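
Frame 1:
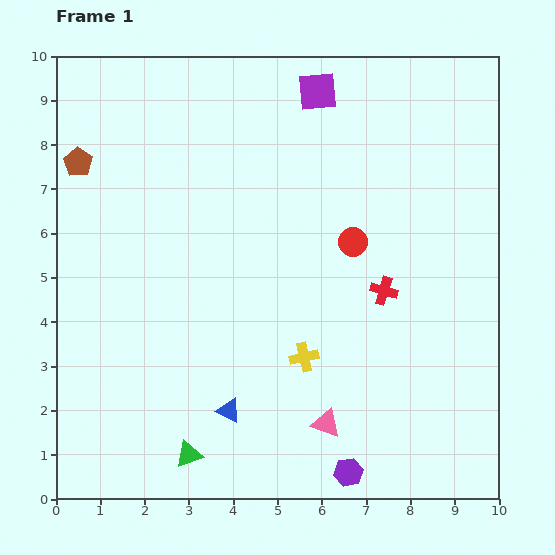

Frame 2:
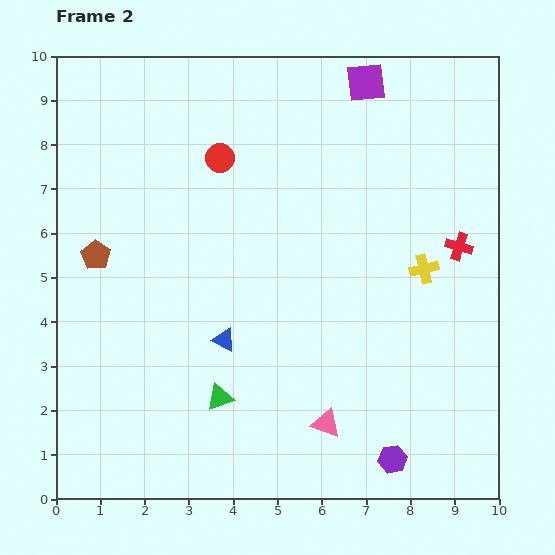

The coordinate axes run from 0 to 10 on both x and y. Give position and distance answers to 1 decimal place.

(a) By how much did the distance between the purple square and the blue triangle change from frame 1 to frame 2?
-0.9

Distance in frame 1: 7.5. Distance in frame 2: 6.6.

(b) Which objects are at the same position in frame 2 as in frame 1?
the pink triangle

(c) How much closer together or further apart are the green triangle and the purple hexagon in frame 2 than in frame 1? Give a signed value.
+0.5

Distance in frame 1: 3.6. Distance in frame 2: 4.1.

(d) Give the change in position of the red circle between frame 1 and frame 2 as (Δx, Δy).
(-3.0, 1.9)

The red circle was at (6.7, 5.8) in frame 1 and (3.7, 7.7) in frame 2.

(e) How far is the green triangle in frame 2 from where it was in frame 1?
1.5

The green triangle moved from (3.0, 1.0) to (3.7, 2.3), a distance of √(0.7² + 1.3²) ≈ 1.5.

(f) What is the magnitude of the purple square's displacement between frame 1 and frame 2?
1.1

The purple square moved from (5.9, 9.2) to (7.0, 9.4), a distance of √(1.1² + 0.2²) ≈ 1.1.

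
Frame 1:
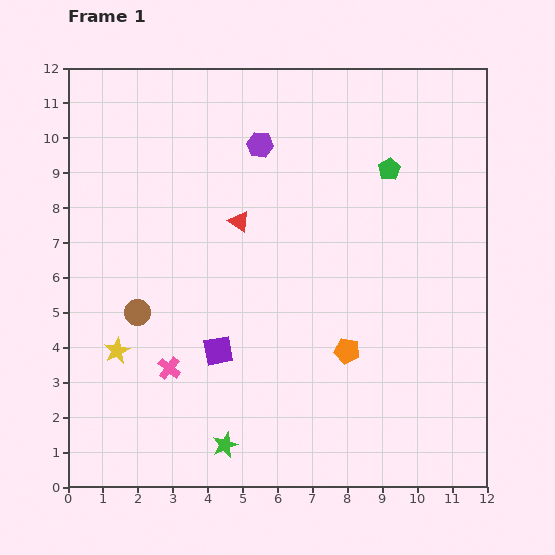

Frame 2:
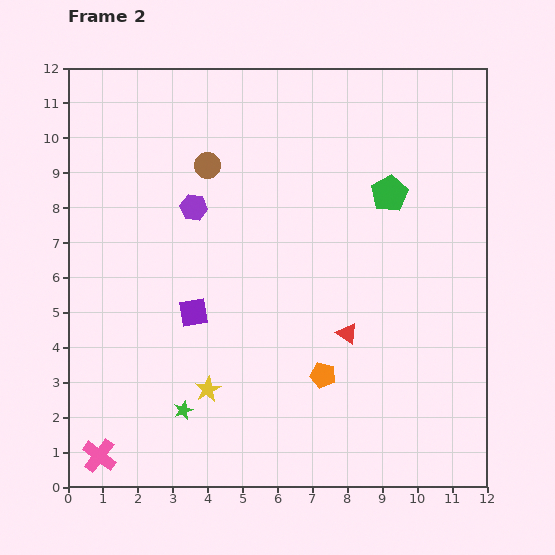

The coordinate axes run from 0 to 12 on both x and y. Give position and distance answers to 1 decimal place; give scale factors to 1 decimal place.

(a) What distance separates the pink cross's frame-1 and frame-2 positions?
3.2

The pink cross moved from (2.9, 3.4) to (0.9, 0.9), a distance of √(2.0² + 2.5²) ≈ 3.2.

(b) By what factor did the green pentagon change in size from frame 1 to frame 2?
1.7×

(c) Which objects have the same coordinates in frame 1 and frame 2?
none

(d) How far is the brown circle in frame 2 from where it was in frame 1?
4.7

The brown circle moved from (2.0, 5.0) to (4.0, 9.2), a distance of √(2.0² + 4.2²) ≈ 4.7.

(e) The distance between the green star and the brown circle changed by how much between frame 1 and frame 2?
+2.5

Distance in frame 1: 4.5. Distance in frame 2: 7.0.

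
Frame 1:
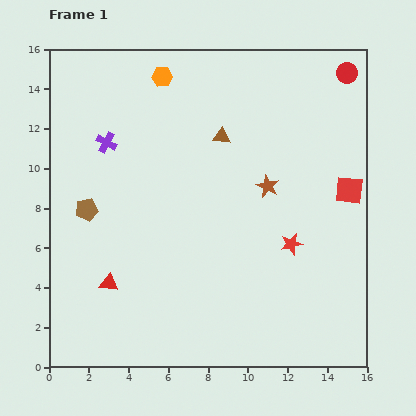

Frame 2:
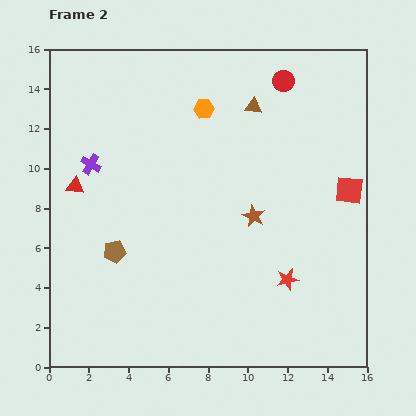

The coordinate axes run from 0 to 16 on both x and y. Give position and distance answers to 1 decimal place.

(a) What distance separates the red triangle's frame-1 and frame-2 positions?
5.2

The red triangle moved from (3.0, 4.2) to (1.3, 9.1), a distance of √(1.7² + 4.9²) ≈ 5.2.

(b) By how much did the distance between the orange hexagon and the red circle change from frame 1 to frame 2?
-5.1

Distance in frame 1: 9.3. Distance in frame 2: 4.2.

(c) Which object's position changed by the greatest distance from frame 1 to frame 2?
the red triangle

(moved 5.2; next 3.2)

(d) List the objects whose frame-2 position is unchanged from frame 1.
the red square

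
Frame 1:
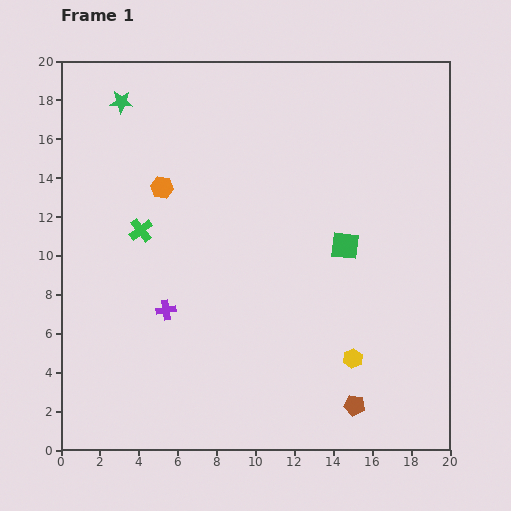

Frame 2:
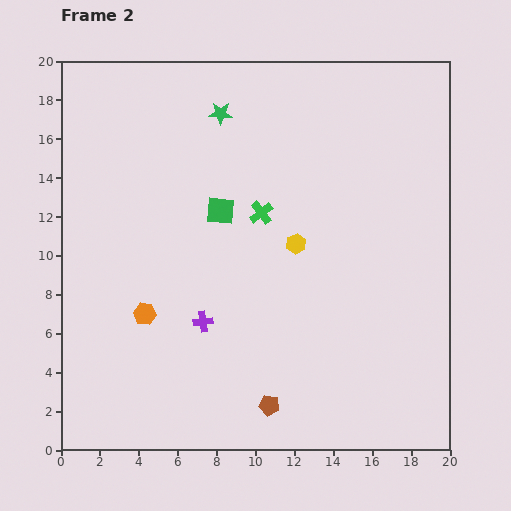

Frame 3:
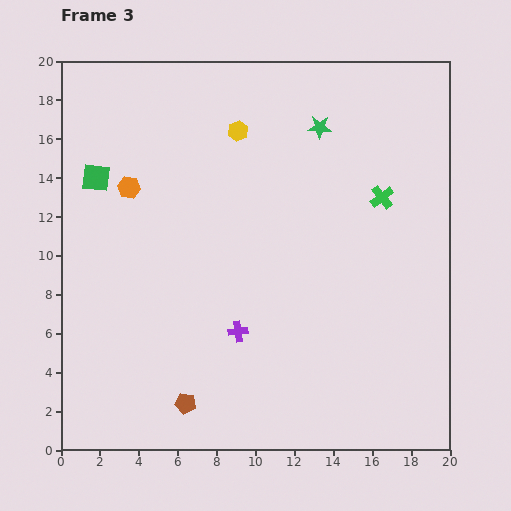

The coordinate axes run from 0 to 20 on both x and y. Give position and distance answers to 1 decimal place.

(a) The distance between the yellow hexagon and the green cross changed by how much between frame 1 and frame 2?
-10.3

Distance in frame 1: 12.7. Distance in frame 2: 2.4.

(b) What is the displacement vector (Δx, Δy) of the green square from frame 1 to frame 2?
(-6.4, 1.8)

The green square was at (14.6, 10.5) in frame 1 and (8.2, 12.3) in frame 2.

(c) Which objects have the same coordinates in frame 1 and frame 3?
none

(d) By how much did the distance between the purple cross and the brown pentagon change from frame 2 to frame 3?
-0.9

Distance in frame 2: 5.5. Distance in frame 3: 4.6.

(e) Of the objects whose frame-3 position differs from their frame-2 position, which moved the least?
the purple cross

(moved 1.9)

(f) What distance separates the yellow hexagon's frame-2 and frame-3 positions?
6.5

The yellow hexagon moved from (12.1, 10.6) to (9.1, 16.4), a distance of √(3.0² + 5.8²) ≈ 6.5.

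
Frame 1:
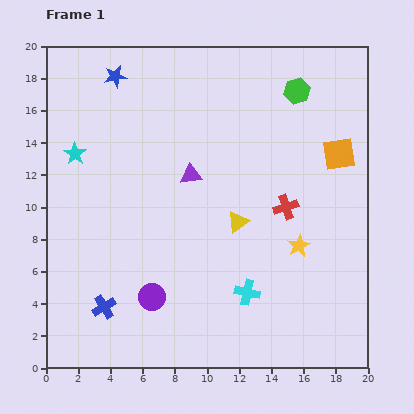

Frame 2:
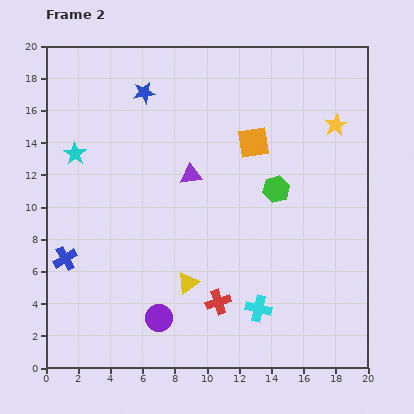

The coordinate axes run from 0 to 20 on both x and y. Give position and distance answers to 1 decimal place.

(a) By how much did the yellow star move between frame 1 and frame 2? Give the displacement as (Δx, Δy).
(2.3, 7.5)

The yellow star was at (15.7, 7.6) in frame 1 and (18.0, 15.1) in frame 2.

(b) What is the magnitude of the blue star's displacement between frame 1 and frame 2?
2.1

The blue star moved from (4.3, 18.1) to (6.1, 17.1), a distance of √(1.8² + 1.0²) ≈ 2.1.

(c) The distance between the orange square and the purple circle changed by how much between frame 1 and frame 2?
-2.2

Distance in frame 1: 14.6. Distance in frame 2: 12.4.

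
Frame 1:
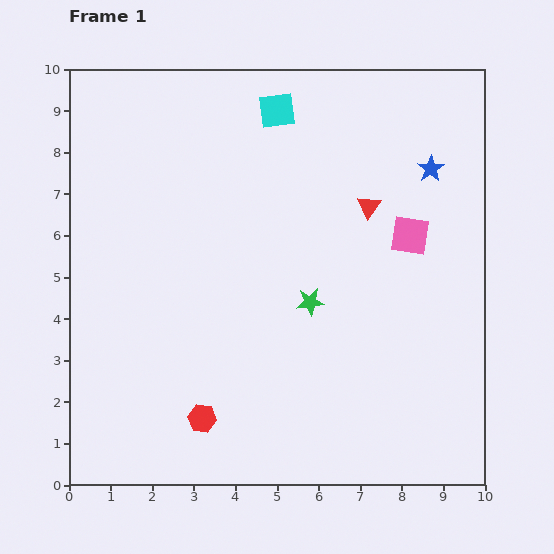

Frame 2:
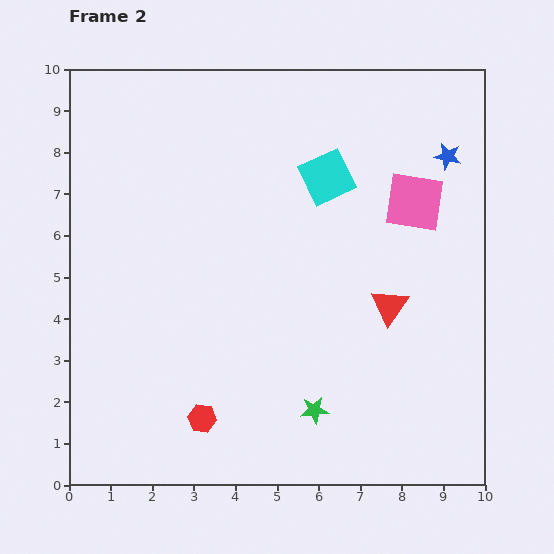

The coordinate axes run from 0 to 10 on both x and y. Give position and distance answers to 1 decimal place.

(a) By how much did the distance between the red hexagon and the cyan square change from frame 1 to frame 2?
-1.1

Distance in frame 1: 7.6. Distance in frame 2: 6.5.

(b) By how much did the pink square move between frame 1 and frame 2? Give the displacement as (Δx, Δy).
(0.1, 0.8)

The pink square was at (8.2, 6.0) in frame 1 and (8.3, 6.8) in frame 2.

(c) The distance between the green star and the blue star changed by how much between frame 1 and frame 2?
+2.6

Distance in frame 1: 4.3. Distance in frame 2: 6.9.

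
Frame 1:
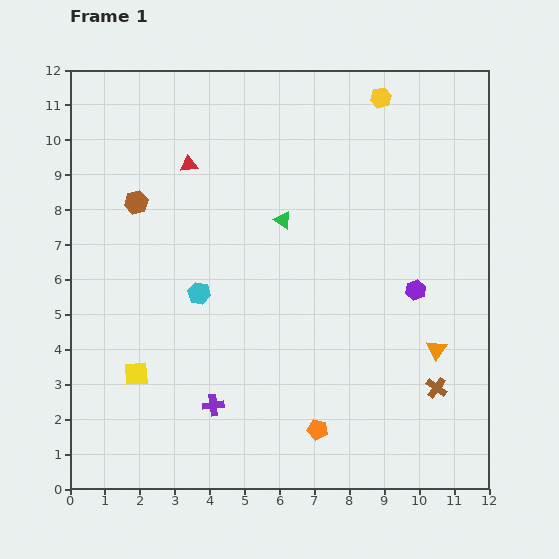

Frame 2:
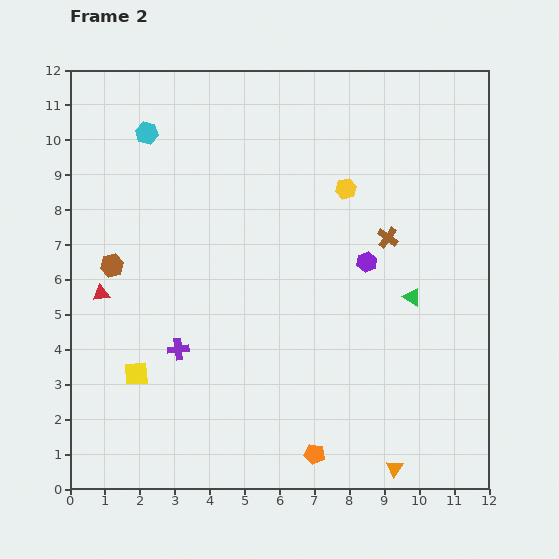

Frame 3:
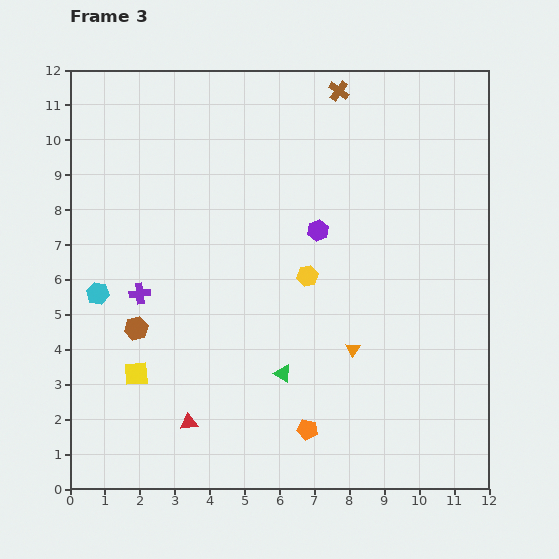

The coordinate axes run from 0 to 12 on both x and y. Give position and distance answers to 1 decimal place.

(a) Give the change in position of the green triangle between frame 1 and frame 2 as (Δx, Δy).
(3.7, -2.2)

The green triangle was at (6.1, 7.7) in frame 1 and (9.8, 5.5) in frame 2.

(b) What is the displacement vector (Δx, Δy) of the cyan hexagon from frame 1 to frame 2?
(-1.5, 4.6)

The cyan hexagon was at (3.7, 5.6) in frame 1 and (2.2, 10.2) in frame 2.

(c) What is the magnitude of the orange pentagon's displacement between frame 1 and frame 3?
0.3

The orange pentagon moved from (7.1, 1.7) to (6.8, 1.7), a distance of √(0.3² + 0.0²) ≈ 0.3.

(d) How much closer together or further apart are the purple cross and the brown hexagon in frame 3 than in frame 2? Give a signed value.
-2.1

Distance in frame 2: 3.1. Distance in frame 3: 1.0.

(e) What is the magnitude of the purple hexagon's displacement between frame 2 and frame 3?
1.7

The purple hexagon moved from (8.5, 6.5) to (7.1, 7.4), a distance of √(1.4² + 0.9²) ≈ 1.7.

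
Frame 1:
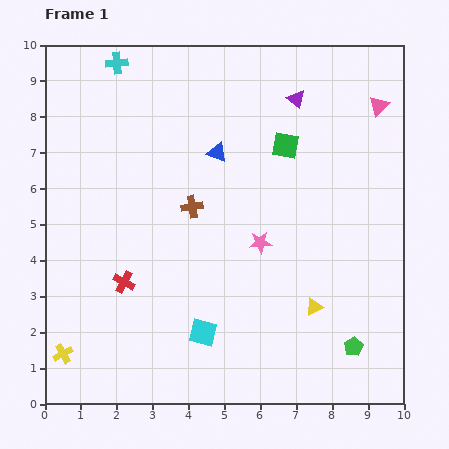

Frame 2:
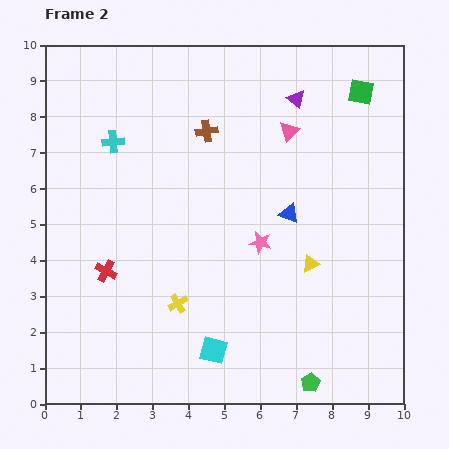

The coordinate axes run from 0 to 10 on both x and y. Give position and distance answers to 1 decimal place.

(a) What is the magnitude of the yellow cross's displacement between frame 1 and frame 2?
3.5

The yellow cross moved from (0.5, 1.4) to (3.7, 2.8), a distance of √(3.2² + 1.4²) ≈ 3.5.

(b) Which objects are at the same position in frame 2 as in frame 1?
the pink star, the purple triangle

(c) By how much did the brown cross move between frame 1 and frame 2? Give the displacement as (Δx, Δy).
(0.4, 2.1)

The brown cross was at (4.1, 5.5) in frame 1 and (4.5, 7.6) in frame 2.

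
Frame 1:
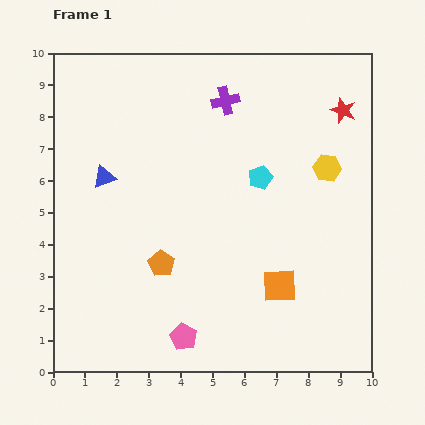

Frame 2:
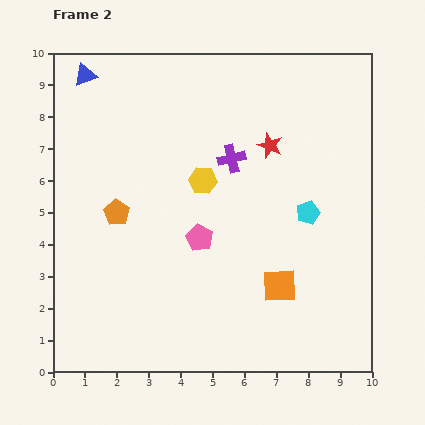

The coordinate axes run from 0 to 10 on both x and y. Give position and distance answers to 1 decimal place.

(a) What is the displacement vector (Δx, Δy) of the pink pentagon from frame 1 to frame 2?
(0.5, 3.1)

The pink pentagon was at (4.1, 1.1) in frame 1 and (4.6, 4.2) in frame 2.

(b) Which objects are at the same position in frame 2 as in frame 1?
the orange square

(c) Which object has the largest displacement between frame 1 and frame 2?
the yellow hexagon

(moved 3.9; next 3.3)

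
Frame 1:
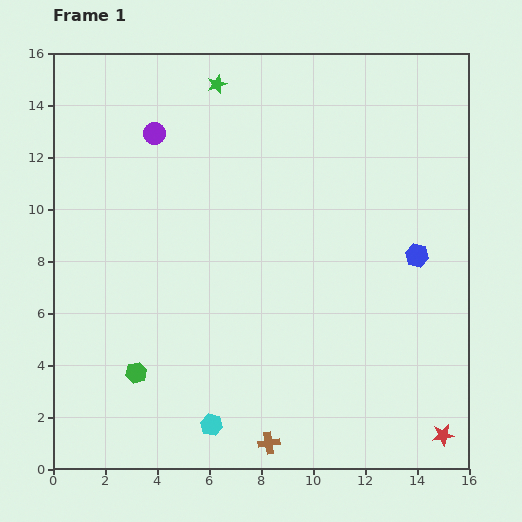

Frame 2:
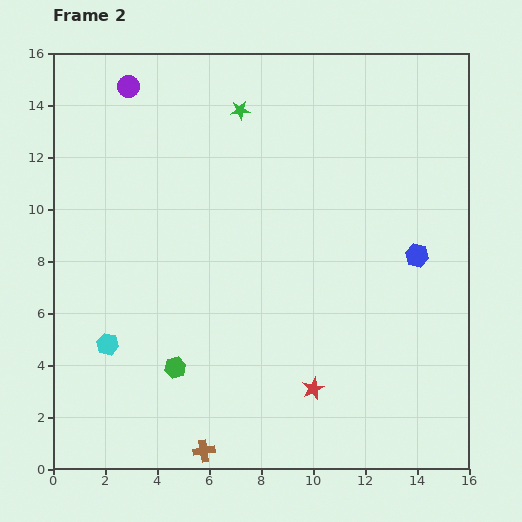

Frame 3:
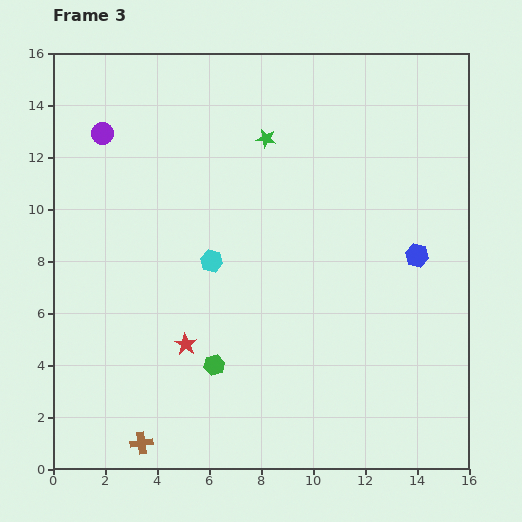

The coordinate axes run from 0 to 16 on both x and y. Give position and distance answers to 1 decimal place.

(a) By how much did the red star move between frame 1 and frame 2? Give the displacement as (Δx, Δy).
(-5.0, 1.8)

The red star was at (15.0, 1.3) in frame 1 and (10.0, 3.1) in frame 2.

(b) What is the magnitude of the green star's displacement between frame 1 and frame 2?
1.3

The green star moved from (6.3, 14.8) to (7.2, 13.8), a distance of √(0.9² + 1.0²) ≈ 1.3.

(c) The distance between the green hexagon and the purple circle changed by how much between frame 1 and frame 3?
+0.7

Distance in frame 1: 9.2. Distance in frame 3: 9.9.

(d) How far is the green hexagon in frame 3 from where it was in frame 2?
1.5

The green hexagon moved from (4.7, 3.9) to (6.2, 4.0), a distance of √(1.5² + 0.1²) ≈ 1.5.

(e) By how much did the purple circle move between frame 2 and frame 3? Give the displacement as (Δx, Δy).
(-1.0, -1.8)

The purple circle was at (2.9, 14.7) in frame 2 and (1.9, 12.9) in frame 3.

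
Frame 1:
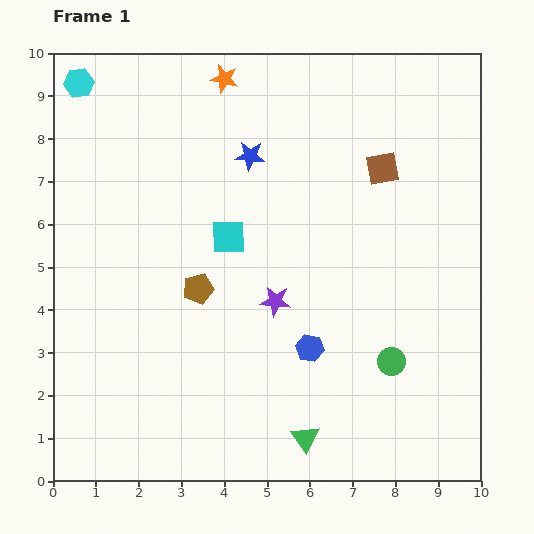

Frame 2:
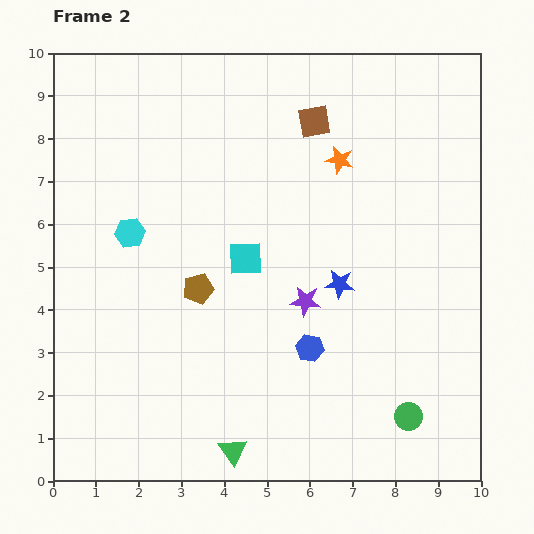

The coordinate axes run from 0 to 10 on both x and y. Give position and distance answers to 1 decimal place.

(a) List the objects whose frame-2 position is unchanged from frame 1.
the blue hexagon, the brown pentagon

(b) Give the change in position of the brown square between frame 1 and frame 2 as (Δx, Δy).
(-1.6, 1.1)

The brown square was at (7.7, 7.3) in frame 1 and (6.1, 8.4) in frame 2.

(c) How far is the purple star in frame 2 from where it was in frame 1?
0.7

The purple star moved from (5.2, 4.2) to (5.9, 4.2), a distance of √(0.7² + 0.0²) ≈ 0.7.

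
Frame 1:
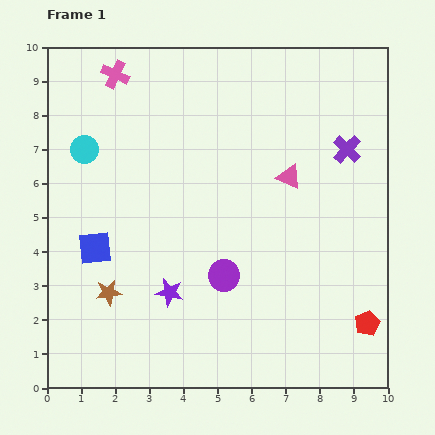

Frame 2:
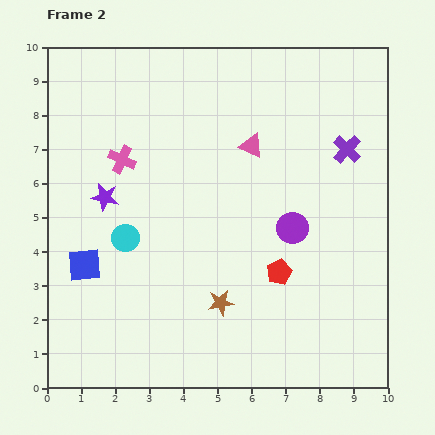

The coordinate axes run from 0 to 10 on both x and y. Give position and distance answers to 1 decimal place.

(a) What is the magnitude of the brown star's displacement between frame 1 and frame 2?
3.3

The brown star moved from (1.8, 2.8) to (5.1, 2.5), a distance of √(3.3² + 0.3²) ≈ 3.3.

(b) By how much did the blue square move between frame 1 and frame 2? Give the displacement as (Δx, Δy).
(-0.3, -0.5)

The blue square was at (1.4, 4.1) in frame 1 and (1.1, 3.6) in frame 2.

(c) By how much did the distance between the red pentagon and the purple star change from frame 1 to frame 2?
-0.3

Distance in frame 1: 5.9. Distance in frame 2: 5.6.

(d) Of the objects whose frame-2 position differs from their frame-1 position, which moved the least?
the blue square

(moved 0.6)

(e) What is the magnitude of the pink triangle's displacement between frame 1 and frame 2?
1.4

The pink triangle moved from (7.1, 6.2) to (6.0, 7.1), a distance of √(1.1² + 0.9²) ≈ 1.4.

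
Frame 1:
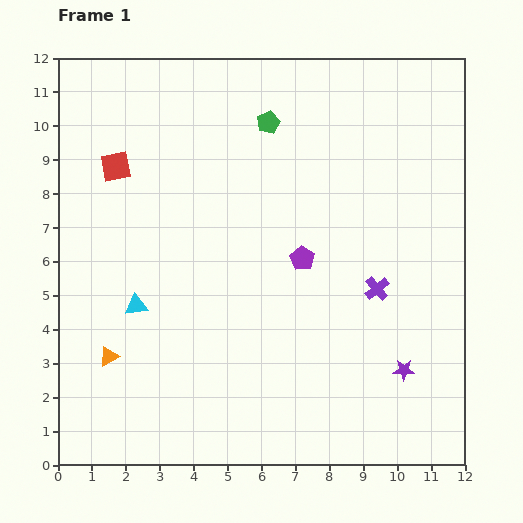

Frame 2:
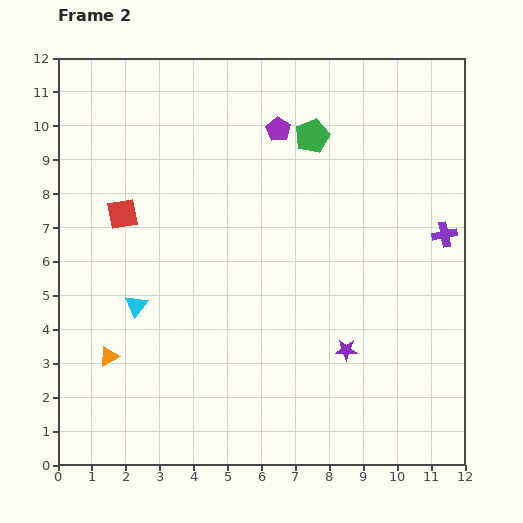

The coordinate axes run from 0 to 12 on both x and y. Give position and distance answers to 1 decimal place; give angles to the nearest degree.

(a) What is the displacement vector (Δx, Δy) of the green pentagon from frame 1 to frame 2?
(1.3, -0.4)

The green pentagon was at (6.2, 10.1) in frame 1 and (7.5, 9.7) in frame 2.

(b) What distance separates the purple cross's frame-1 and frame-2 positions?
2.6

The purple cross moved from (9.4, 5.2) to (11.4, 6.8), a distance of √(2.0² + 1.6²) ≈ 2.6.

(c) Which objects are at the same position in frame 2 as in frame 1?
the orange triangle, the cyan triangle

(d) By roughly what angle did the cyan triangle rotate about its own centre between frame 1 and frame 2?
43° counter-clockwise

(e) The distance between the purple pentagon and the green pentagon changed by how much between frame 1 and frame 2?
-3.1

Distance in frame 1: 4.1. Distance in frame 2: 1.0.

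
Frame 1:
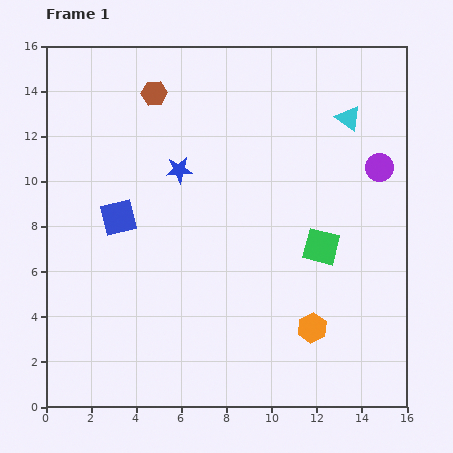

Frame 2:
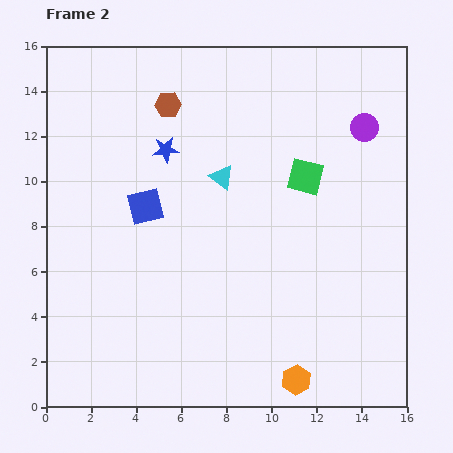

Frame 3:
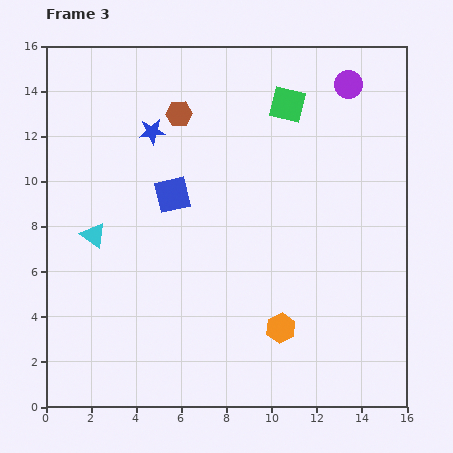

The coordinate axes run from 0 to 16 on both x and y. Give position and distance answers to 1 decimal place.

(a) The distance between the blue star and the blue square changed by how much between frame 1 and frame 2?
-0.7

Distance in frame 1: 3.4. Distance in frame 2: 2.7.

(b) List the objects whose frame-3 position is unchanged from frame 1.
none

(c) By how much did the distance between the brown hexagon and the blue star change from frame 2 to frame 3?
-0.6

Distance in frame 2: 2.0. Distance in frame 3: 1.4.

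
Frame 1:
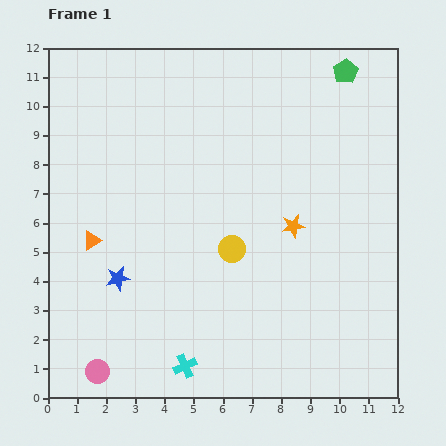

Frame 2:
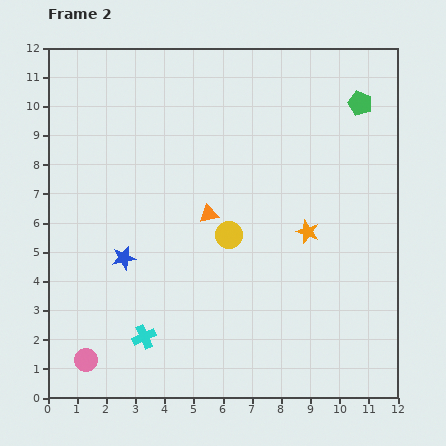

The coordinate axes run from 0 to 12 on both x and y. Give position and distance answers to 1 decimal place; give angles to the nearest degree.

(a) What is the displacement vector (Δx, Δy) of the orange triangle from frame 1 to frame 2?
(4.0, 0.9)

The orange triangle was at (1.5, 5.4) in frame 1 and (5.5, 6.3) in frame 2.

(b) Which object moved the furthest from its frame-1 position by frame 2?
the orange triangle

(moved 4.1; next 1.7)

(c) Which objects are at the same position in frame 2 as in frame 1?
none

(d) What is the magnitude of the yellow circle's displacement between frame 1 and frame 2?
0.5

The yellow circle moved from (6.3, 5.1) to (6.2, 5.6), a distance of √(0.1² + 0.5²) ≈ 0.5.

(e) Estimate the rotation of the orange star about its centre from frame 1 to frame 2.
30° clockwise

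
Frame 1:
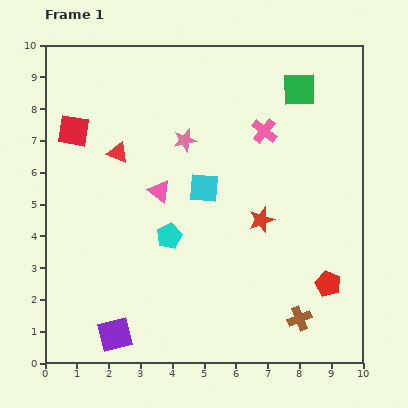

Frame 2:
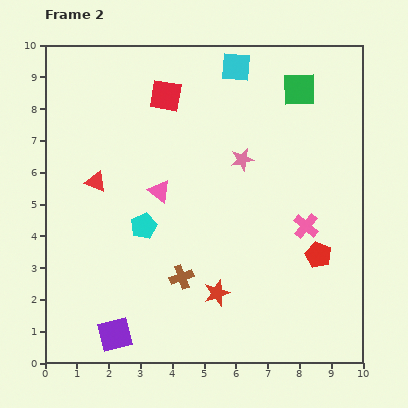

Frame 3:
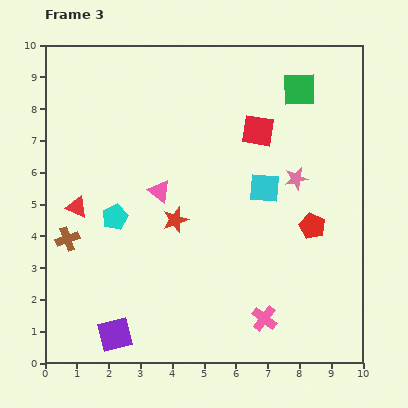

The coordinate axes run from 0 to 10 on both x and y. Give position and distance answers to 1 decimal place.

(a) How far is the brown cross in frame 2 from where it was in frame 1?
3.9

The brown cross moved from (8.0, 1.4) to (4.3, 2.7), a distance of √(3.7² + 1.3²) ≈ 3.9.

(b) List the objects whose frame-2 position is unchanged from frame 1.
the green square, the pink triangle, the purple square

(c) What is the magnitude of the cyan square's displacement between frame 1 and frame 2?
3.9

The cyan square moved from (5.0, 5.5) to (6.0, 9.3), a distance of √(1.0² + 3.8²) ≈ 3.9.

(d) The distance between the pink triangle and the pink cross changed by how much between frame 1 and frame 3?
+1.4

Distance in frame 1: 3.8. Distance in frame 3: 5.2.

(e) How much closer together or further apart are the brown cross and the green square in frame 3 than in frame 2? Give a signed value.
+1.7

Distance in frame 2: 7.0. Distance in frame 3: 8.7.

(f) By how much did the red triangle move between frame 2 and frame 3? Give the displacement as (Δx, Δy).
(-0.6, -0.8)

The red triangle was at (1.6, 5.7) in frame 2 and (1.0, 4.9) in frame 3.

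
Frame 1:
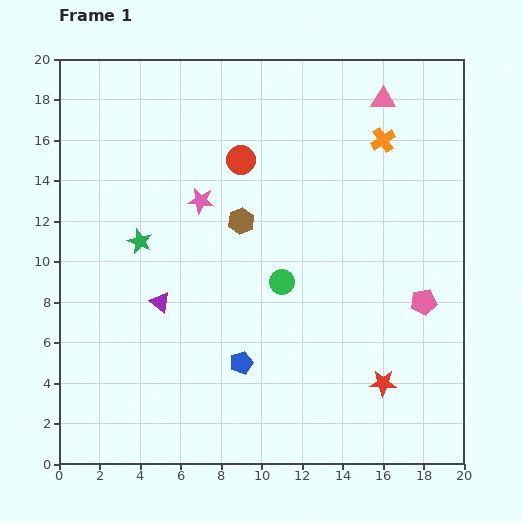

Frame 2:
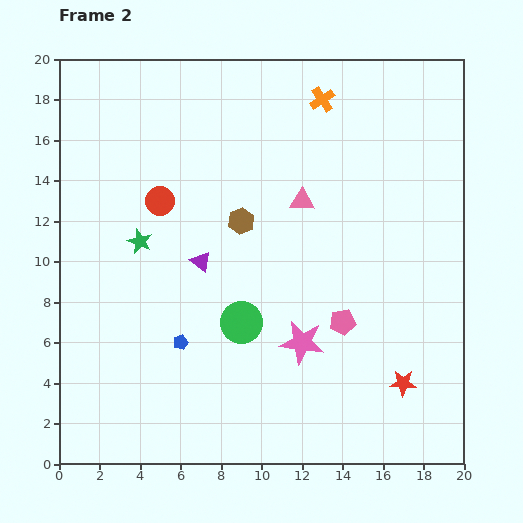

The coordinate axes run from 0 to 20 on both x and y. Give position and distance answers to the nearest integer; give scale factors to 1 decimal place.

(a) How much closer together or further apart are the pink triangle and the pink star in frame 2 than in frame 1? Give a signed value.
-3

Distance in frame 1: 10. Distance in frame 2: 7.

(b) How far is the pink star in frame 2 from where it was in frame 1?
9

The pink star moved from (7, 13) to (12, 6), a distance of √(5² + 7²) ≈ 9.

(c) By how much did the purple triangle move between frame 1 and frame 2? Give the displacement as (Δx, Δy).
(2, 2)

The purple triangle was at (5, 8) in frame 1 and (7, 10) in frame 2.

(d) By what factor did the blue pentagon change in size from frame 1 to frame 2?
0.7×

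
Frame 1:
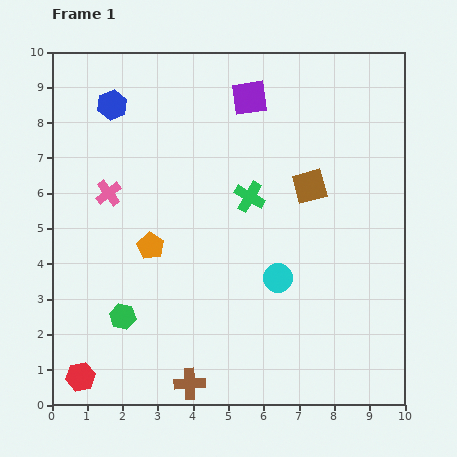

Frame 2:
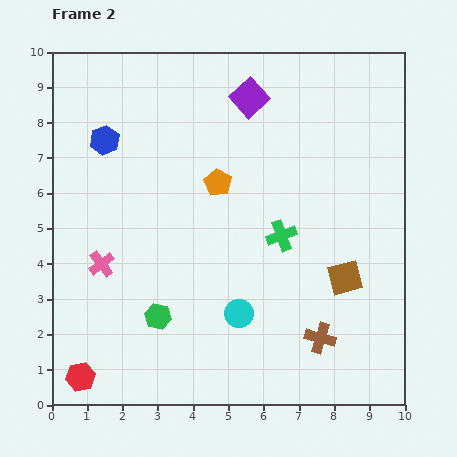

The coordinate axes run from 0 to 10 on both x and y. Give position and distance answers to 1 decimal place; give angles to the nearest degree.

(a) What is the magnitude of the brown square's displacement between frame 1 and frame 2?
2.8

The brown square moved from (7.3, 6.2) to (8.3, 3.6), a distance of √(1.0² + 2.6²) ≈ 2.8.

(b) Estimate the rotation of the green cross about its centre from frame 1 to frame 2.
39° clockwise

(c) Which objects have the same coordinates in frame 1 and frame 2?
the red hexagon, the purple square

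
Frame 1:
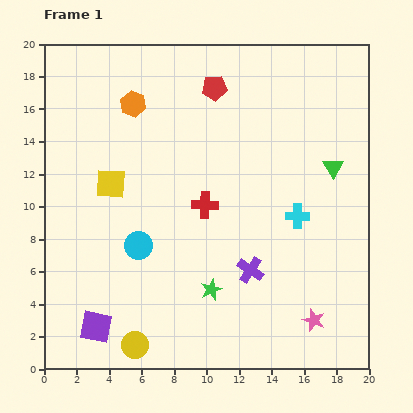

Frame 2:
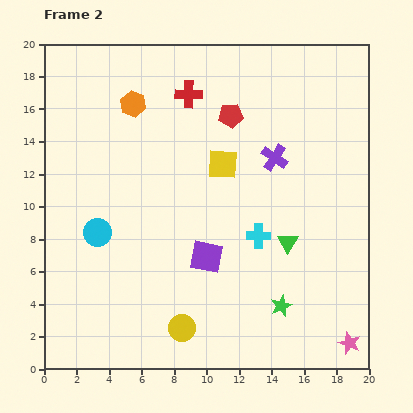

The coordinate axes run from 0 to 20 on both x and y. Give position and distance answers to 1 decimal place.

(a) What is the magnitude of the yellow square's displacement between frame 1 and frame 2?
7.0

The yellow square moved from (4.1, 11.4) to (11.0, 12.6), a distance of √(6.9² + 1.2²) ≈ 7.0.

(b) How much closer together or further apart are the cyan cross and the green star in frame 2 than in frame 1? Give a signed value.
-2.5

Distance in frame 1: 7.0. Distance in frame 2: 4.5.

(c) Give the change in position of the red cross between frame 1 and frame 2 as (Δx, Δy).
(-1.0, 6.8)

The red cross was at (9.9, 10.1) in frame 1 and (8.9, 16.9) in frame 2.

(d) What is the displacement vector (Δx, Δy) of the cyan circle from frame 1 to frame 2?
(-2.5, 0.8)

The cyan circle was at (5.8, 7.6) in frame 1 and (3.3, 8.4) in frame 2.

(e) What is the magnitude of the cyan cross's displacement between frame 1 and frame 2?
2.7

The cyan cross moved from (15.6, 9.4) to (13.2, 8.2), a distance of √(2.4² + 1.2²) ≈ 2.7.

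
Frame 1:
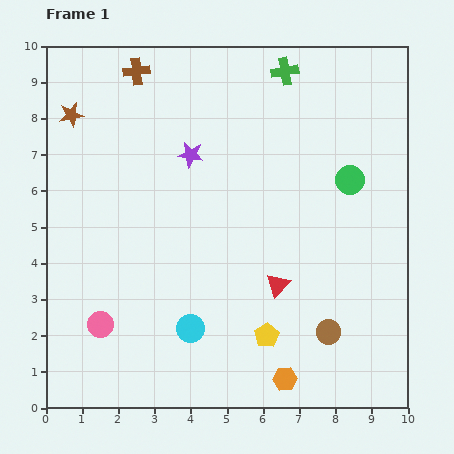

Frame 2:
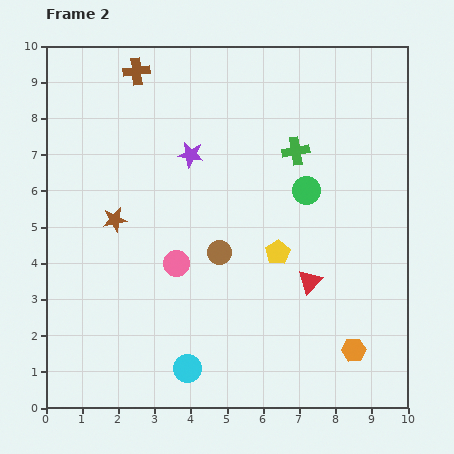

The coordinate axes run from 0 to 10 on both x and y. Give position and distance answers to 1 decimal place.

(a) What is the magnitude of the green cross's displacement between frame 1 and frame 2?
2.2

The green cross moved from (6.6, 9.3) to (6.9, 7.1), a distance of √(0.3² + 2.2²) ≈ 2.2.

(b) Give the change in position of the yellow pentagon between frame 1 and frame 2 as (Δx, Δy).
(0.3, 2.3)

The yellow pentagon was at (6.1, 2.0) in frame 1 and (6.4, 4.3) in frame 2.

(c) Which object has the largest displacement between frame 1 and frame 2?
the brown circle

(moved 3.7; next 3.1)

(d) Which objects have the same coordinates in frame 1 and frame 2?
the brown cross, the purple star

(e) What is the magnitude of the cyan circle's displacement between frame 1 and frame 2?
1.1

The cyan circle moved from (4.0, 2.2) to (3.9, 1.1), a distance of √(0.1² + 1.1²) ≈ 1.1.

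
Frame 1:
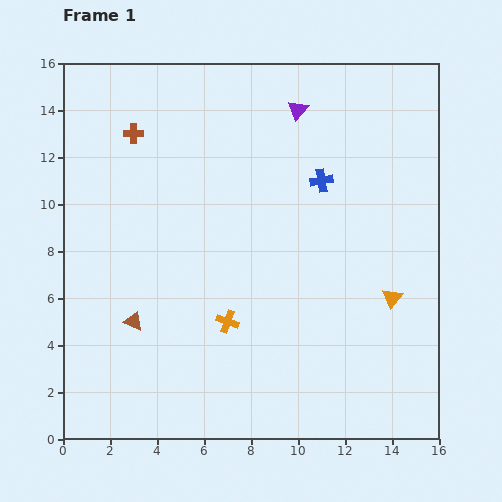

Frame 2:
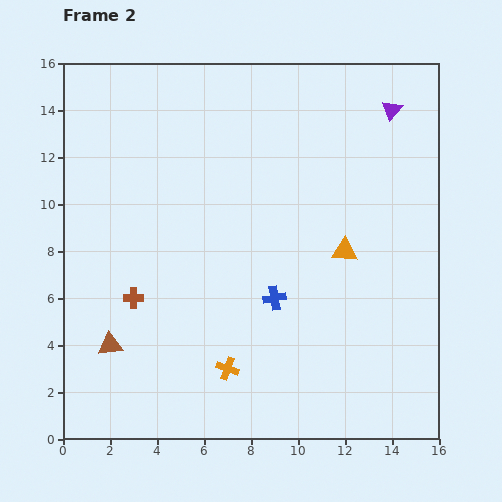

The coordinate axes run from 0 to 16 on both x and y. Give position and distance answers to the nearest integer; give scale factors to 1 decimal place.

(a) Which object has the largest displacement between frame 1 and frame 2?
the brown cross

(moved 7; next 5)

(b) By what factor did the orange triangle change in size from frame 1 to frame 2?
1.3×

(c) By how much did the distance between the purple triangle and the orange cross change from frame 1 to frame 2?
+4

Distance in frame 1: 9. Distance in frame 2: 13.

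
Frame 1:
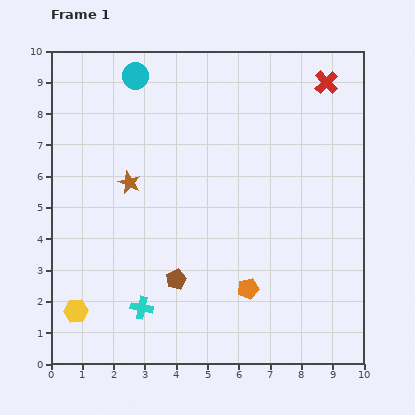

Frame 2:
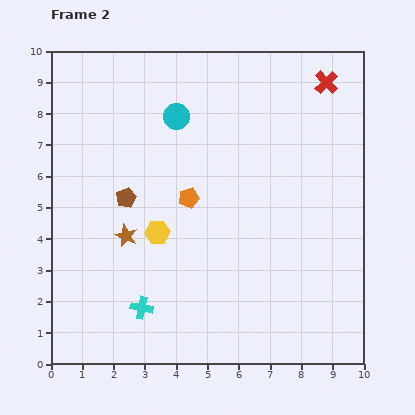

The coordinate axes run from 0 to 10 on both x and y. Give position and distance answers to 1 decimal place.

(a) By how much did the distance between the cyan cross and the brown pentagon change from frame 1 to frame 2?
+2.1

Distance in frame 1: 1.4. Distance in frame 2: 3.5.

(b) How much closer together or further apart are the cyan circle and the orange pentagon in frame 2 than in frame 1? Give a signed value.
-5.1

Distance in frame 1: 7.7. Distance in frame 2: 2.6.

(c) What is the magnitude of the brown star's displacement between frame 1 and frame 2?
1.7

The brown star moved from (2.5, 5.8) to (2.4, 4.1), a distance of √(0.1² + 1.7²) ≈ 1.7.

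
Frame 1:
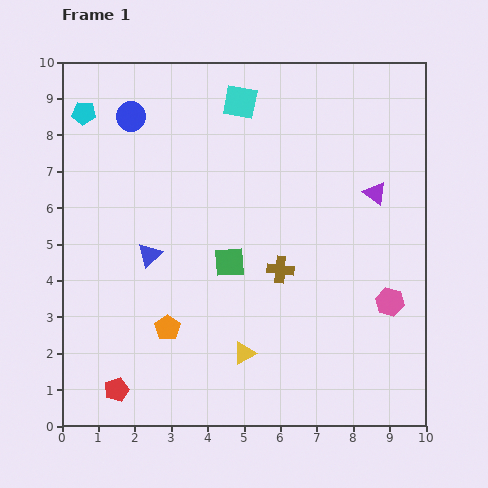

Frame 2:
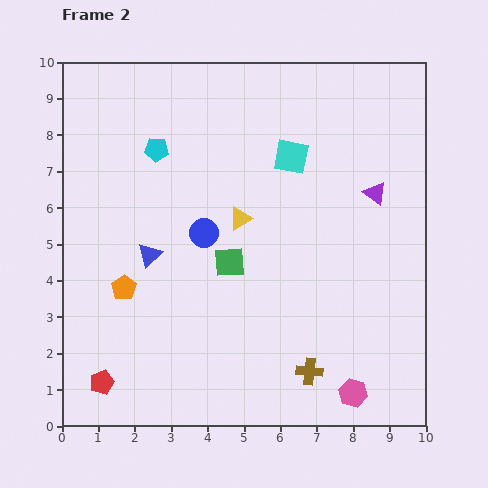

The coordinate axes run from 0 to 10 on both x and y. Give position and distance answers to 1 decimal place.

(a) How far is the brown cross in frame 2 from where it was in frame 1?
2.9

The brown cross moved from (6.0, 4.3) to (6.8, 1.5), a distance of √(0.8² + 2.8²) ≈ 2.9.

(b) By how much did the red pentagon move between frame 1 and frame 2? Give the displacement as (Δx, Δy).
(-0.4, 0.2)

The red pentagon was at (1.5, 1.0) in frame 1 and (1.1, 1.2) in frame 2.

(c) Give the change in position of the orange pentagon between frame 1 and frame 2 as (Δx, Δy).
(-1.2, 1.1)

The orange pentagon was at (2.9, 2.7) in frame 1 and (1.7, 3.8) in frame 2.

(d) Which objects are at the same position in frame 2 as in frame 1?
the blue triangle, the green square, the purple triangle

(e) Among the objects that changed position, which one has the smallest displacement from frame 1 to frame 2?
the red pentagon

(moved 0.4)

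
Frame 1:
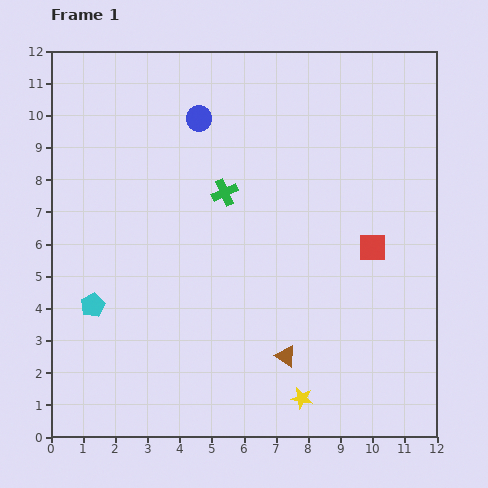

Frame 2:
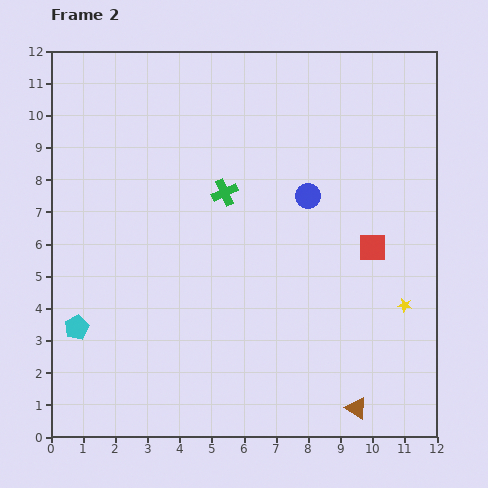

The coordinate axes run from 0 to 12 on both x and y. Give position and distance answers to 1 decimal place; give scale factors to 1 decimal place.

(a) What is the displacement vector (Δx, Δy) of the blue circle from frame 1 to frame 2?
(3.4, -2.4)

The blue circle was at (4.6, 9.9) in frame 1 and (8.0, 7.5) in frame 2.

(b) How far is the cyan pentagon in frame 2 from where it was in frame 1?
0.9

The cyan pentagon moved from (1.3, 4.1) to (0.8, 3.4), a distance of √(0.5² + 0.7²) ≈ 0.9.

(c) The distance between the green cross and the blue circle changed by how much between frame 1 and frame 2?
+0.2

Distance in frame 1: 2.4. Distance in frame 2: 2.6.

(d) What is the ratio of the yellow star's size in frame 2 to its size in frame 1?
0.6×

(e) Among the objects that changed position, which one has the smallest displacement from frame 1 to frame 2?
the cyan pentagon

(moved 0.9)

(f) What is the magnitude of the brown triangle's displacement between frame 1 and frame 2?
2.7

The brown triangle moved from (7.3, 2.5) to (9.5, 0.9), a distance of √(2.2² + 1.6²) ≈ 2.7.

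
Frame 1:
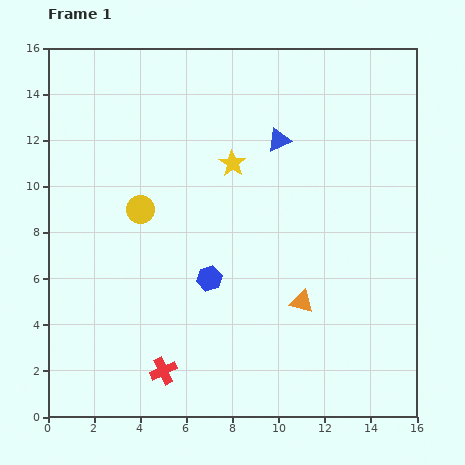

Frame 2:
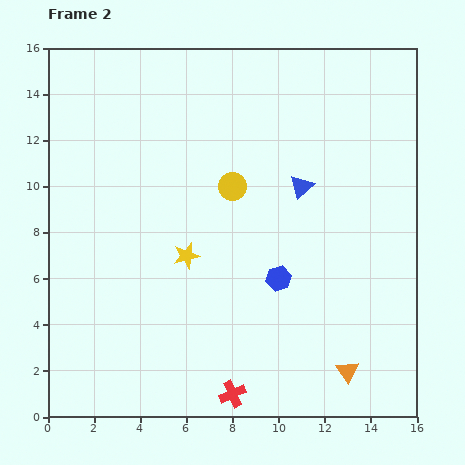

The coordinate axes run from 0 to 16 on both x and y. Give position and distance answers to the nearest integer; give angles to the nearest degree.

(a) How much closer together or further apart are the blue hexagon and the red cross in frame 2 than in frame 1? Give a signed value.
+1

Distance in frame 1: 4. Distance in frame 2: 5.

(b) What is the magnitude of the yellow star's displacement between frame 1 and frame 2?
4

The yellow star moved from (8, 11) to (6, 7), a distance of √(2² + 4²) ≈ 4.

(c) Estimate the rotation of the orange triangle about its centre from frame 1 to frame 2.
40° clockwise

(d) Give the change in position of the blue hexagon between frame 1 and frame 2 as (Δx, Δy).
(3, 0)

The blue hexagon was at (7, 6) in frame 1 and (10, 6) in frame 2.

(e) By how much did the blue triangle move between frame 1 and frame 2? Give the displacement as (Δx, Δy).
(1, -2)

The blue triangle was at (10, 12) in frame 1 and (11, 10) in frame 2.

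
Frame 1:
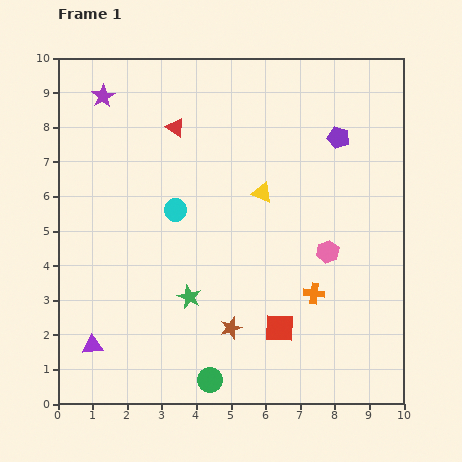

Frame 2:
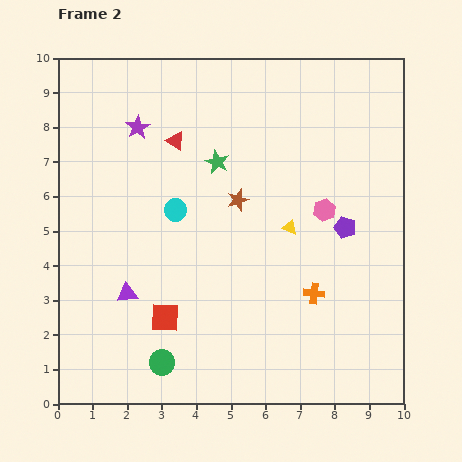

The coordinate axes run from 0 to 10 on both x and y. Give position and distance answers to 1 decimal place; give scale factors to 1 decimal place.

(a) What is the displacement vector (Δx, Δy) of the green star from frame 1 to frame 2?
(0.8, 3.9)

The green star was at (3.8, 3.1) in frame 1 and (4.6, 7.0) in frame 2.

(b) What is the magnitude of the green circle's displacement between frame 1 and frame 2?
1.5

The green circle moved from (4.4, 0.7) to (3.0, 1.2), a distance of √(1.4² + 0.5²) ≈ 1.5.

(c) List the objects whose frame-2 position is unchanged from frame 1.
the orange cross, the cyan circle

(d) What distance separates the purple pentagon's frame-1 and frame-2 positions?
2.6

The purple pentagon moved from (8.1, 7.7) to (8.3, 5.1), a distance of √(0.2² + 2.6²) ≈ 2.6.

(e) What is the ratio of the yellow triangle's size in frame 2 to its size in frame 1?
0.7×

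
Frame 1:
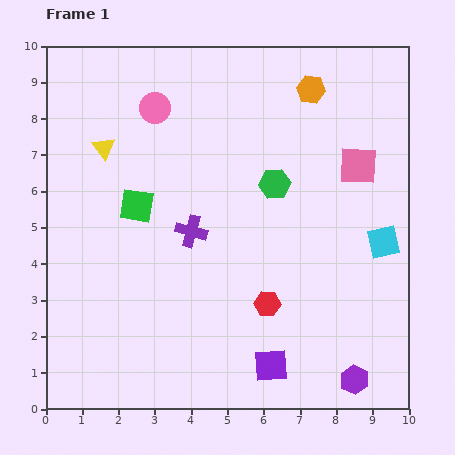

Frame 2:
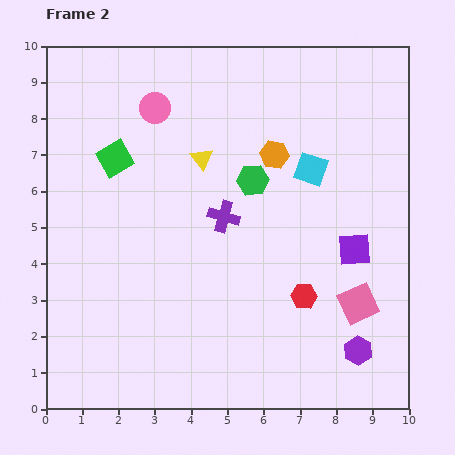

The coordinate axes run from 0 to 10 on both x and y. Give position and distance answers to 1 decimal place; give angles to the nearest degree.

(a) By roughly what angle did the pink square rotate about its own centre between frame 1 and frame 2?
27° counter-clockwise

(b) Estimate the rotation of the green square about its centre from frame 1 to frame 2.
40° counter-clockwise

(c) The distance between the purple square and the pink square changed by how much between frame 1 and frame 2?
-4.5

Distance in frame 1: 6.0. Distance in frame 2: 1.5.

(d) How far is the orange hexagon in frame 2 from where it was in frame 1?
2.1

The orange hexagon moved from (7.3, 8.8) to (6.3, 7.0), a distance of √(1.0² + 1.8²) ≈ 2.1.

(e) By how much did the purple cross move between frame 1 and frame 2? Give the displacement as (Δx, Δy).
(0.9, 0.4)

The purple cross was at (4.0, 4.9) in frame 1 and (4.9, 5.3) in frame 2.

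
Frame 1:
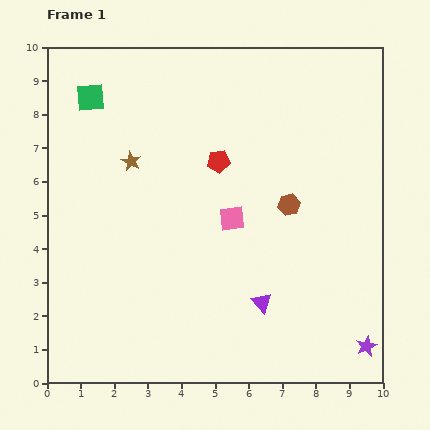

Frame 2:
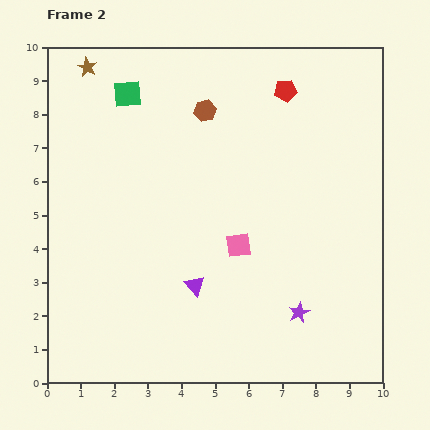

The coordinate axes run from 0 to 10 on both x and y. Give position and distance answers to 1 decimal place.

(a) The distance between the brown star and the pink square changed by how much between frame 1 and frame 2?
+3.6

Distance in frame 1: 3.4. Distance in frame 2: 7.0.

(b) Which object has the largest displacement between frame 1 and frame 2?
the brown hexagon

(moved 3.8; next 3.1)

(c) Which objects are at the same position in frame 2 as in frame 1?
none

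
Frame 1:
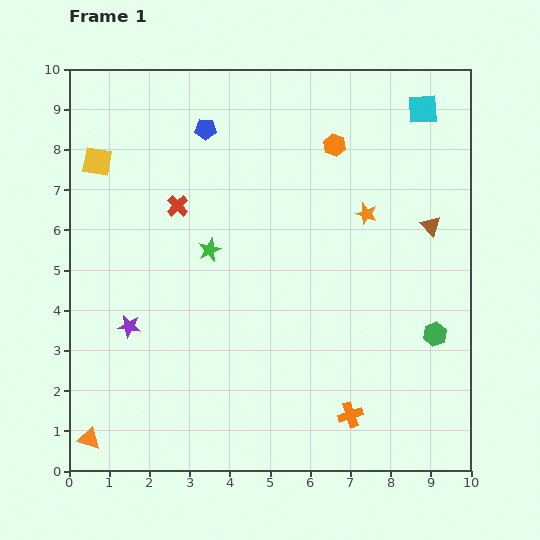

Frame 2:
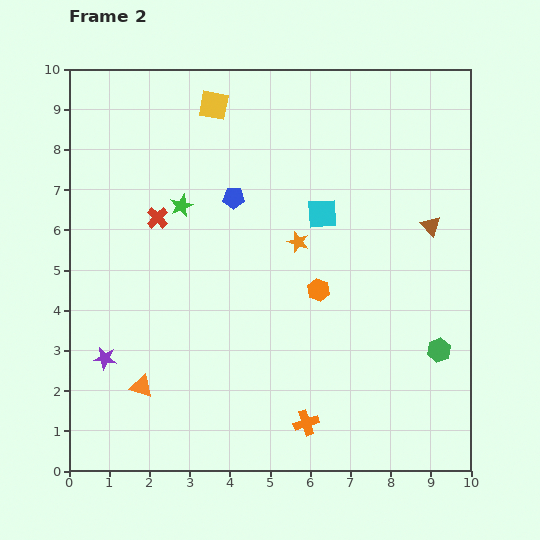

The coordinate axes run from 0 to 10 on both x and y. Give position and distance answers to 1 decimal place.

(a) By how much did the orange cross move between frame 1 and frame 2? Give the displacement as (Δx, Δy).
(-1.1, -0.2)

The orange cross was at (7.0, 1.4) in frame 1 and (5.9, 1.2) in frame 2.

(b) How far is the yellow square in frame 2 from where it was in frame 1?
3.2

The yellow square moved from (0.7, 7.7) to (3.6, 9.1), a distance of √(2.9² + 1.4²) ≈ 3.2.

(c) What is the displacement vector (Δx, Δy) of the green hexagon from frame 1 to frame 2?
(0.1, -0.4)

The green hexagon was at (9.1, 3.4) in frame 1 and (9.2, 3.0) in frame 2.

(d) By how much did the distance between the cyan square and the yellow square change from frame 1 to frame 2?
-4.4

Distance in frame 1: 8.2. Distance in frame 2: 3.8.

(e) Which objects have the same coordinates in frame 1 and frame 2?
the brown triangle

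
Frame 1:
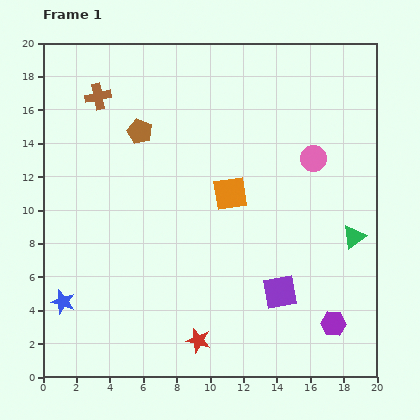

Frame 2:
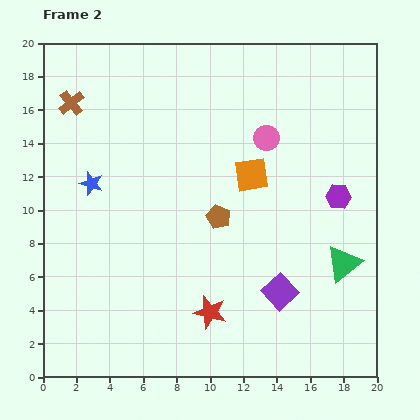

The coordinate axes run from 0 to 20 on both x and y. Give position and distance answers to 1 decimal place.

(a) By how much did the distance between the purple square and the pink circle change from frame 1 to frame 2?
+1.0

Distance in frame 1: 8.2. Distance in frame 2: 9.2.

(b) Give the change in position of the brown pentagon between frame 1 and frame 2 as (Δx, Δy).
(4.7, -5.1)

The brown pentagon was at (5.8, 14.7) in frame 1 and (10.5, 9.6) in frame 2.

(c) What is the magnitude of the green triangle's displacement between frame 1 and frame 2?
1.7

The green triangle moved from (18.6, 8.4) to (18.0, 6.8), a distance of √(0.6² + 1.6²) ≈ 1.7.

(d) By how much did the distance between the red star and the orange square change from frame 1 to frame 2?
-0.4

Distance in frame 1: 9.0. Distance in frame 2: 8.6.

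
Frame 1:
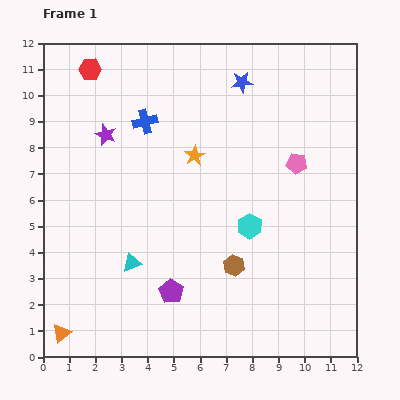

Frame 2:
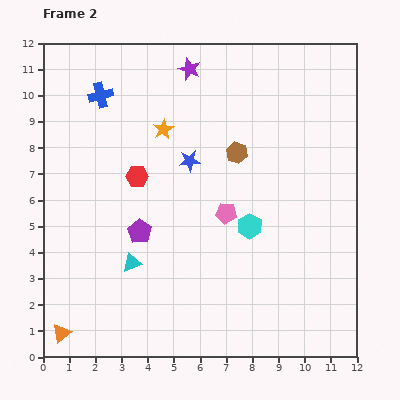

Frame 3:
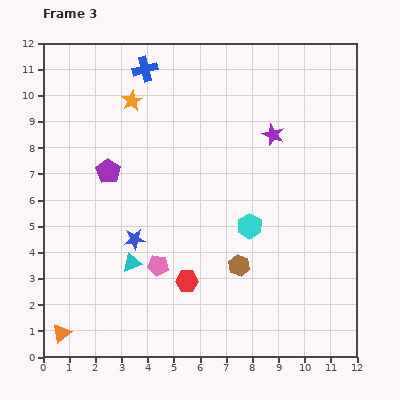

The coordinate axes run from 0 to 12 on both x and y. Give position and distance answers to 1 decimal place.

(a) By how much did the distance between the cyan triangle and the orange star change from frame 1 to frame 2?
+0.4

Distance in frame 1: 4.8. Distance in frame 2: 5.2.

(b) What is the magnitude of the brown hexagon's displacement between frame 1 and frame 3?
0.2

The brown hexagon moved from (7.3, 3.5) to (7.5, 3.5), a distance of √(0.2² + 0.0²) ≈ 0.2.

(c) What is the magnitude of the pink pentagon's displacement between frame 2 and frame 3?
3.3

The pink pentagon moved from (7.0, 5.5) to (4.4, 3.5), a distance of √(2.6² + 2.0²) ≈ 3.3.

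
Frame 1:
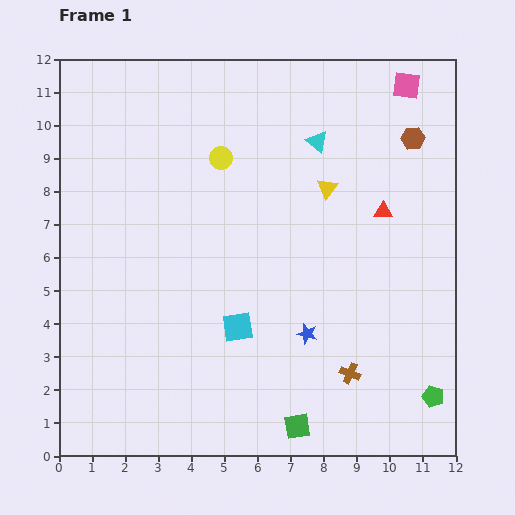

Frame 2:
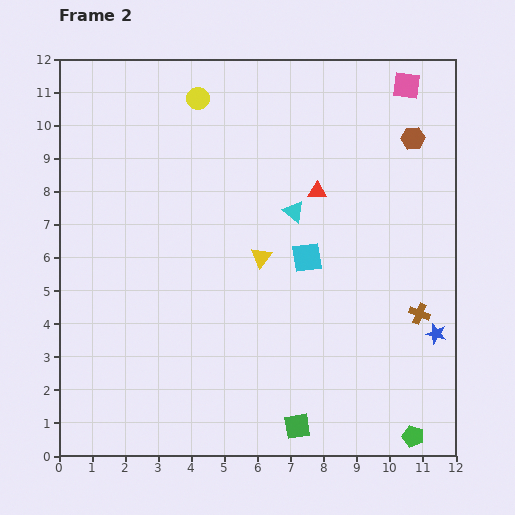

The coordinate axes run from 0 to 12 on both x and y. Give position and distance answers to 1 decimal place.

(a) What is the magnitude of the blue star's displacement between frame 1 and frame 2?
3.9

The blue star moved from (7.5, 3.7) to (11.4, 3.7), a distance of √(3.9² + 0.0²) ≈ 3.9.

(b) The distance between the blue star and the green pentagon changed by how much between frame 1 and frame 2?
-1.0

Distance in frame 1: 4.2. Distance in frame 2: 3.2.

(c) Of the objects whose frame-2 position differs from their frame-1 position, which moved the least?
the green pentagon

(moved 1.3)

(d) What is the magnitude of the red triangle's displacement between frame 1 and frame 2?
2.1

The red triangle moved from (9.8, 7.4) to (7.8, 8.0), a distance of √(2.0² + 0.6²) ≈ 2.1.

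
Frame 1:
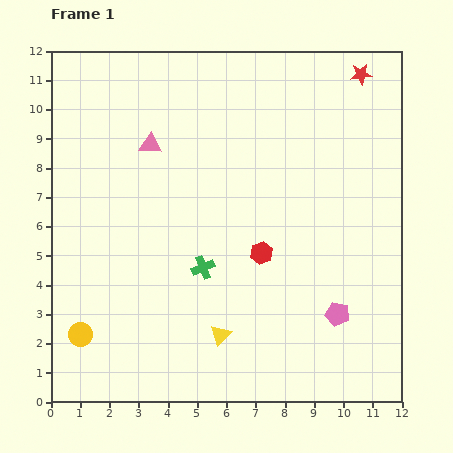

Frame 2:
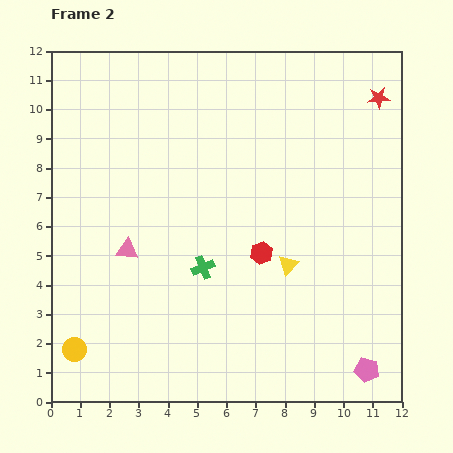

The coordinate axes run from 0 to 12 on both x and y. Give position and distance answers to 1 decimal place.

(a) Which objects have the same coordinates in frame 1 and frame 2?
the red hexagon, the green cross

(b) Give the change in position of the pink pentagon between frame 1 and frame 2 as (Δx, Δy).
(1.0, -1.9)

The pink pentagon was at (9.8, 3.0) in frame 1 and (10.8, 1.1) in frame 2.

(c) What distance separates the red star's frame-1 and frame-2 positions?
1.0

The red star moved from (10.6, 11.2) to (11.2, 10.4), a distance of √(0.6² + 0.8²) ≈ 1.0.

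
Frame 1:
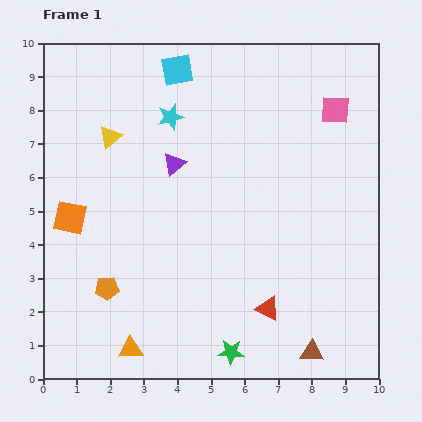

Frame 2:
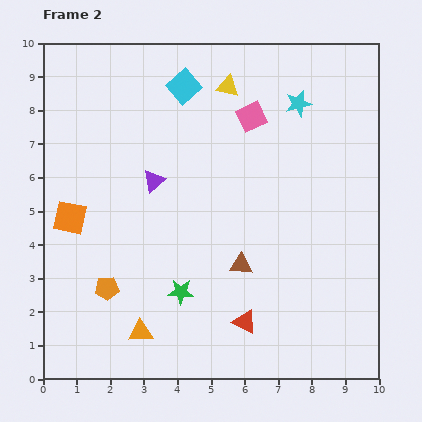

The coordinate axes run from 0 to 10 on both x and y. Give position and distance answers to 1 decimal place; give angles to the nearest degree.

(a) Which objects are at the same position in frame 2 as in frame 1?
the orange square, the orange pentagon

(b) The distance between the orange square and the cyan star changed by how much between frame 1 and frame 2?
+3.4

Distance in frame 1: 4.2. Distance in frame 2: 7.6.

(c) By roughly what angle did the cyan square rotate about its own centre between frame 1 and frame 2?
32° counter-clockwise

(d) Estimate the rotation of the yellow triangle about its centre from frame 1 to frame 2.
52° clockwise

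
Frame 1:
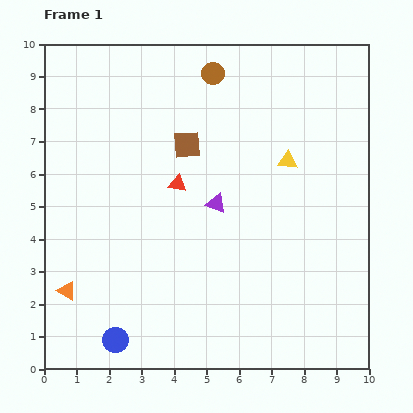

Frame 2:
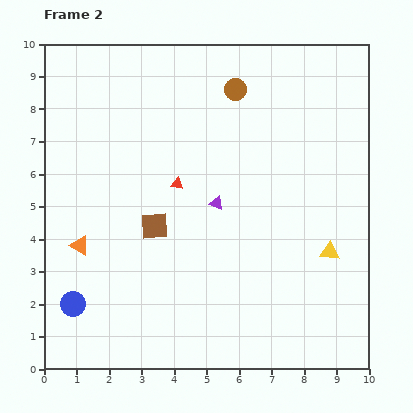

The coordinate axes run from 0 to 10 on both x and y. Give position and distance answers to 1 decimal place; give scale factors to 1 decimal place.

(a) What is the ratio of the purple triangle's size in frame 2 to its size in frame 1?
0.7×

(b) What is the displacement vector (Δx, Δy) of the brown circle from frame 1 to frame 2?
(0.7, -0.5)

The brown circle was at (5.2, 9.1) in frame 1 and (5.9, 8.6) in frame 2.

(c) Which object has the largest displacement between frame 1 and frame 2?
the yellow triangle

(moved 3.1; next 2.7)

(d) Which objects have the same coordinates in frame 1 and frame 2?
the purple triangle, the red triangle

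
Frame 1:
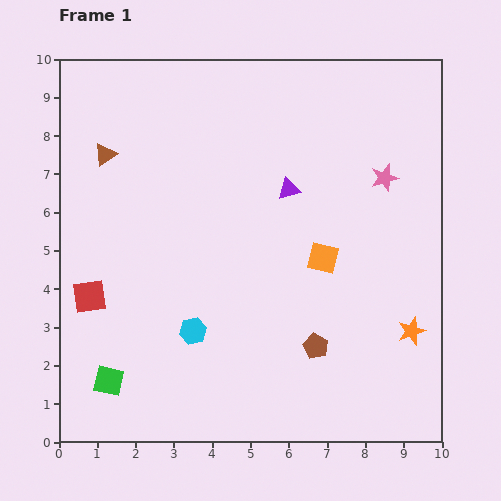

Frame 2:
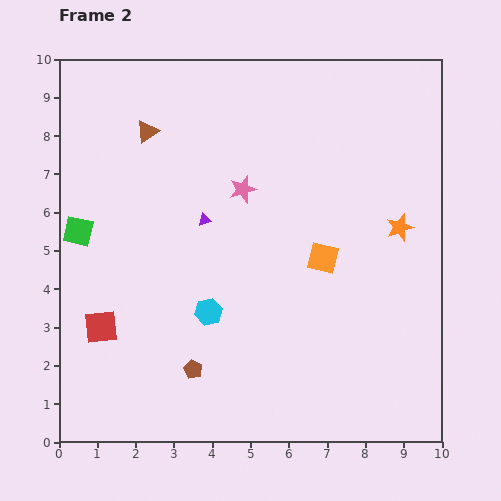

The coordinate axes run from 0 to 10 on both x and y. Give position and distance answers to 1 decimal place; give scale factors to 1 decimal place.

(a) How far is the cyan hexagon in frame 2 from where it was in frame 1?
0.6

The cyan hexagon moved from (3.5, 2.9) to (3.9, 3.4), a distance of √(0.4² + 0.5²) ≈ 0.6.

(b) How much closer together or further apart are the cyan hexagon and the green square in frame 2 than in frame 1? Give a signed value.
+1.4

Distance in frame 1: 2.6. Distance in frame 2: 4.0.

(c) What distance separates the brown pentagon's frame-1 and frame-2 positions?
3.3

The brown pentagon moved from (6.7, 2.5) to (3.5, 1.9), a distance of √(3.2² + 0.6²) ≈ 3.3.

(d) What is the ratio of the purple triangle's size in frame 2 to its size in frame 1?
0.6×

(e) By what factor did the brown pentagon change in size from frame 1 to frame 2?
0.7×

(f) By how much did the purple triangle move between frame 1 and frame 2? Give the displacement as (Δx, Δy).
(-2.2, -0.8)

The purple triangle was at (6.0, 6.6) in frame 1 and (3.8, 5.8) in frame 2.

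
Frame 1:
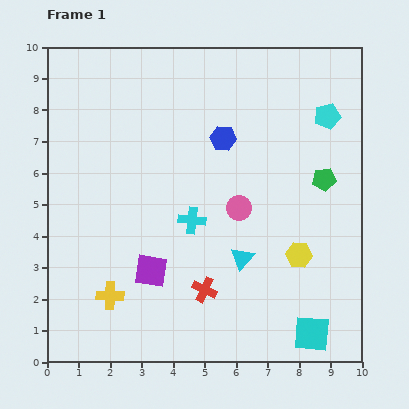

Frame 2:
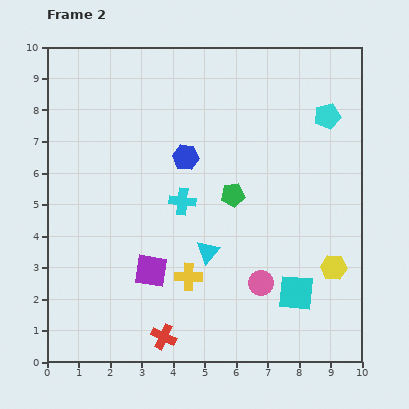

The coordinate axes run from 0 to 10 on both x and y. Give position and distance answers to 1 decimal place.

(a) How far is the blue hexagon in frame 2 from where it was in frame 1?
1.3

The blue hexagon moved from (5.6, 7.1) to (4.4, 6.5), a distance of √(1.2² + 0.6²) ≈ 1.3.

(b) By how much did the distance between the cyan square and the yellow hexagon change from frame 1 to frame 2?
-1.1

Distance in frame 1: 2.5. Distance in frame 2: 1.4.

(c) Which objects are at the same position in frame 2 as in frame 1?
the purple square, the cyan pentagon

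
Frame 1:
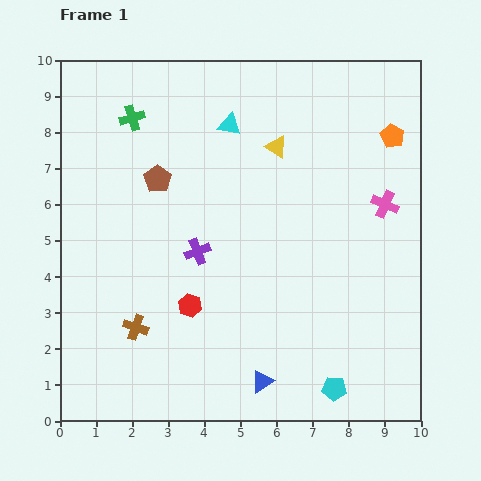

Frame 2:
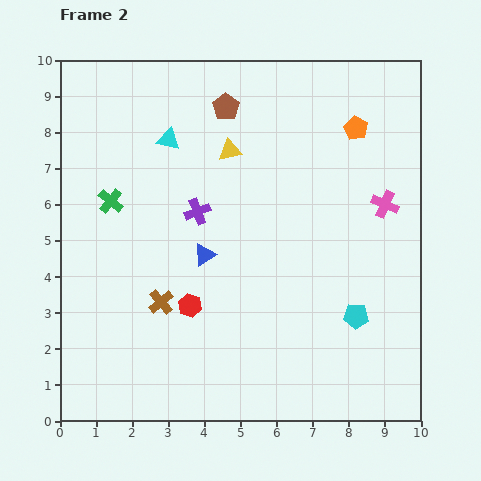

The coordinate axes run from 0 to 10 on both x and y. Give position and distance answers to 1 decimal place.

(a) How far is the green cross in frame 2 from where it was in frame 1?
2.4

The green cross moved from (2.0, 8.4) to (1.4, 6.1), a distance of √(0.6² + 2.3²) ≈ 2.4.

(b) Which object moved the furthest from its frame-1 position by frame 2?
the blue triangle

(moved 3.8; next 2.8)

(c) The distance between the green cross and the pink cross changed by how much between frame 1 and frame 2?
+0.2

Distance in frame 1: 7.4. Distance in frame 2: 7.6.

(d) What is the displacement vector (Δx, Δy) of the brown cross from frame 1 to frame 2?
(0.7, 0.7)

The brown cross was at (2.1, 2.6) in frame 1 and (2.8, 3.3) in frame 2.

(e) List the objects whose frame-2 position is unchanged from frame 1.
the pink cross, the red hexagon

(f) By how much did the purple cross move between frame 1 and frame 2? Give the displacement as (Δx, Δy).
(0.0, 1.1)

The purple cross was at (3.8, 4.7) in frame 1 and (3.8, 5.8) in frame 2.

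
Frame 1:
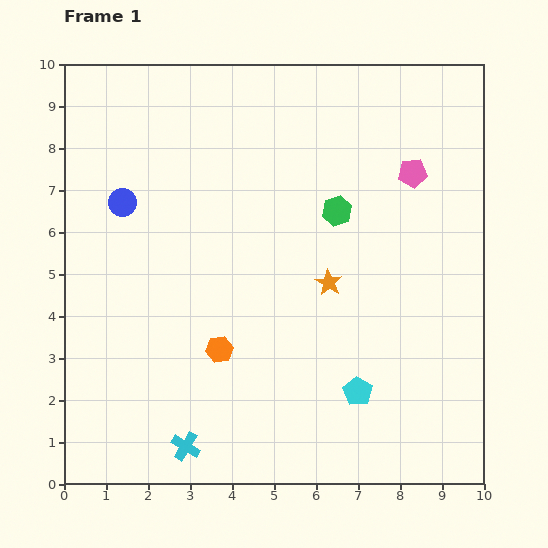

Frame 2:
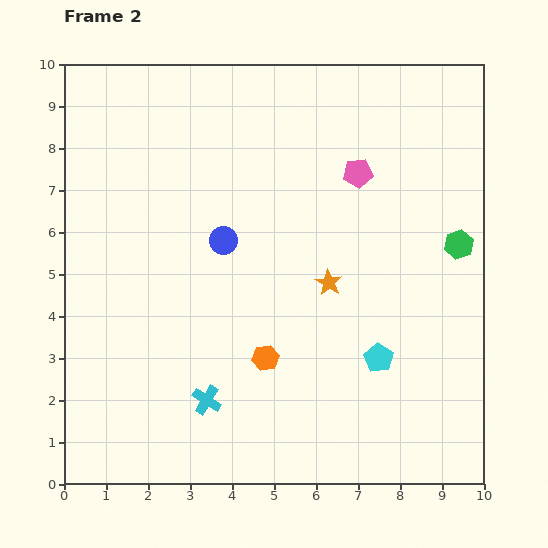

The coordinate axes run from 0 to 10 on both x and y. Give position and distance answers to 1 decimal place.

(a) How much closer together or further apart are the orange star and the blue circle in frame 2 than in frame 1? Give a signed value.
-2.6

Distance in frame 1: 5.3. Distance in frame 2: 2.7.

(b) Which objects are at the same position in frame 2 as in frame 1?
the orange star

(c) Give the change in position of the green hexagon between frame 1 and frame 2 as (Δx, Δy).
(2.9, -0.8)

The green hexagon was at (6.5, 6.5) in frame 1 and (9.4, 5.7) in frame 2.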